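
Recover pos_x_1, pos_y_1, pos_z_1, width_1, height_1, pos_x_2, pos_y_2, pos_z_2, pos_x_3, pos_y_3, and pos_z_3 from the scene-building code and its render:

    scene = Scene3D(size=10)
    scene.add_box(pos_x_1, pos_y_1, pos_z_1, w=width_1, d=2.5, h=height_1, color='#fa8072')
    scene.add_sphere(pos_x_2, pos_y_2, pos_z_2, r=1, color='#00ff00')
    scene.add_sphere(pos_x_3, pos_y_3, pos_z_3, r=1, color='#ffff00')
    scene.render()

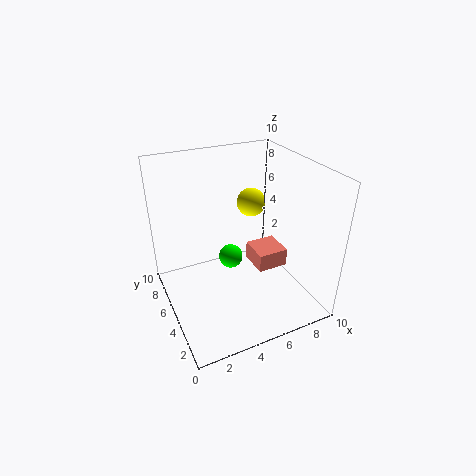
pos_x_1 = 7.5, pos_y_1 = 6, pos_z_1 = 0.5, width_1 = 2.5, height_1 = 1.5, pos_x_2 = 6, pos_y_2 = 8.5, pos_z_2 = 1, pos_x_3 = 6.5, pos_y_3 = 6, pos_z_3 = 7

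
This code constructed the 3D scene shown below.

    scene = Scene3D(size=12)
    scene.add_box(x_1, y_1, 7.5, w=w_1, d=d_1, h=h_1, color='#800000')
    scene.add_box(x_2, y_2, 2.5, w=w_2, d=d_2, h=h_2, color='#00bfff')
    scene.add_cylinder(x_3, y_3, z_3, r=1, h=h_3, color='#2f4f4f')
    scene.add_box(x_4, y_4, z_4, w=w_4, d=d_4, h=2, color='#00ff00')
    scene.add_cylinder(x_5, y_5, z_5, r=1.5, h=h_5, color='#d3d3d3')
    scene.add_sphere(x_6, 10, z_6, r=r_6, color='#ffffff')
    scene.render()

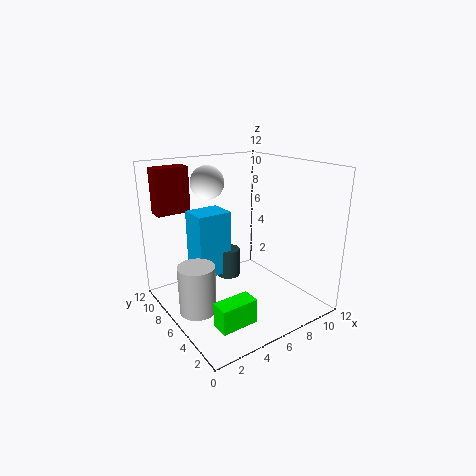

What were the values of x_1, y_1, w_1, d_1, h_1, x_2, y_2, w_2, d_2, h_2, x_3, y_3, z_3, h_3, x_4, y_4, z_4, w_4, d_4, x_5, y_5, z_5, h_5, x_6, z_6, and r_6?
x_1 = 1; y_1 = 10.5; w_1 = 3; d_1 = 1.5; h_1 = 4; x_2 = 3; y_2 = 7; w_2 = 3; d_2 = 2.5; h_2 = 5.5; x_3 = 6; y_3 = 7.5; z_3 = 2; h_3 = 2.5; x_4 = 2; y_4 = 2; z_4 = 0.5; w_4 = 3; d_4 = 1.5; x_5 = 2; y_5 = 6; z_5 = 0.5; h_5 = 4; x_6 = 5.5; z_6 = 10; r_6 = 1.5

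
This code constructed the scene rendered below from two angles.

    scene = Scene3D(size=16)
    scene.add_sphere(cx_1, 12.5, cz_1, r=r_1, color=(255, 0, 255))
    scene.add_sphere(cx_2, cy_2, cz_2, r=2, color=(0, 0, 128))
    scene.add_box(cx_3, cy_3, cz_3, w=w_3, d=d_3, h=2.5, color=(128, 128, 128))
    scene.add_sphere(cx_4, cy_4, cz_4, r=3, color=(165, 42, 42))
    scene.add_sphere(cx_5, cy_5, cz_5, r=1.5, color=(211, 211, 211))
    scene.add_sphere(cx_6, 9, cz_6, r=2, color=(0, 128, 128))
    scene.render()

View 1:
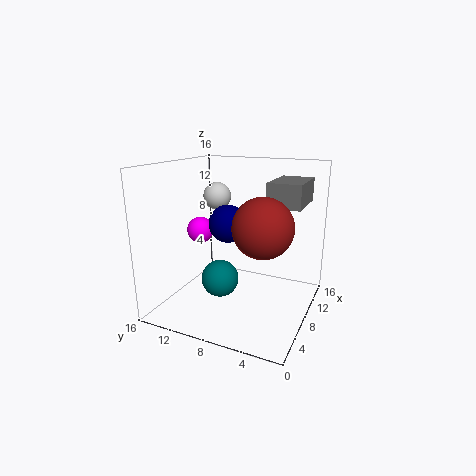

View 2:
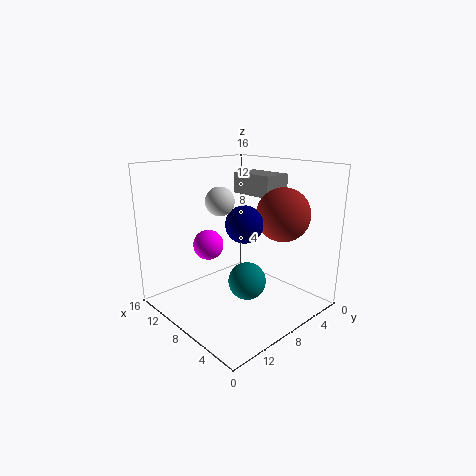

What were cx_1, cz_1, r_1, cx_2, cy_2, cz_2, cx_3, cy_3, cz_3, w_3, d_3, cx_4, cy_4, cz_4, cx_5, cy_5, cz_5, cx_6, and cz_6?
cx_1 = 7.5; cz_1 = 8.5; r_1 = 1.5; cx_2 = 6.5; cy_2 = 8.5; cz_2 = 10; cx_3 = 7; cy_3 = 1; cz_3 = 12; w_3 = 5.5; d_3 = 3.5; cx_4 = 5; cy_4 = 4; cz_4 = 10.5; cx_5 = 8; cy_5 = 10.5; cz_5 = 12.5; cx_6 = 5.5; cz_6 = 4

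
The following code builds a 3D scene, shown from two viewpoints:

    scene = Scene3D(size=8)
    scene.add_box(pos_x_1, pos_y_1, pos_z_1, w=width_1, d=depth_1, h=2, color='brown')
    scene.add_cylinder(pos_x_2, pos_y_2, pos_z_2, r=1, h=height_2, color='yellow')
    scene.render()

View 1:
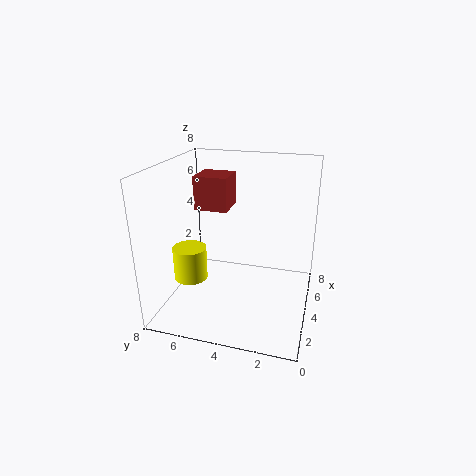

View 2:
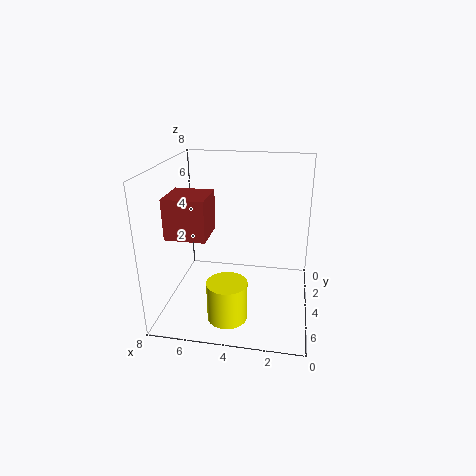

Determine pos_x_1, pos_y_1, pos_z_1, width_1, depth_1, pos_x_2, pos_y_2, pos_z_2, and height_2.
pos_x_1 = 5
pos_y_1 = 5
pos_z_1 = 5
width_1 = 2
depth_1 = 2
pos_x_2 = 4
pos_y_2 = 7
pos_z_2 = 1
height_2 = 2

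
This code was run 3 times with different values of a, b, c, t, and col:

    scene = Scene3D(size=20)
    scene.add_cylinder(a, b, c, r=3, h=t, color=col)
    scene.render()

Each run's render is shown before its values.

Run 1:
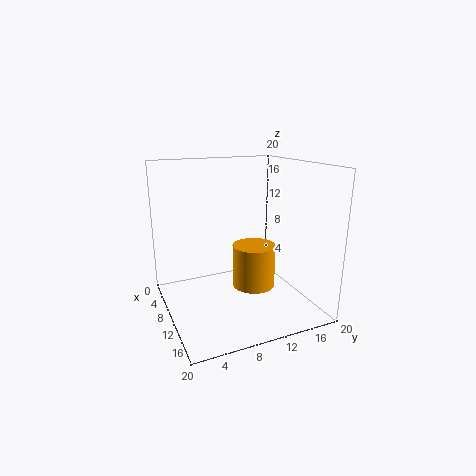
a = 11, b = 12, c = 3, t = 6, col = 'orange'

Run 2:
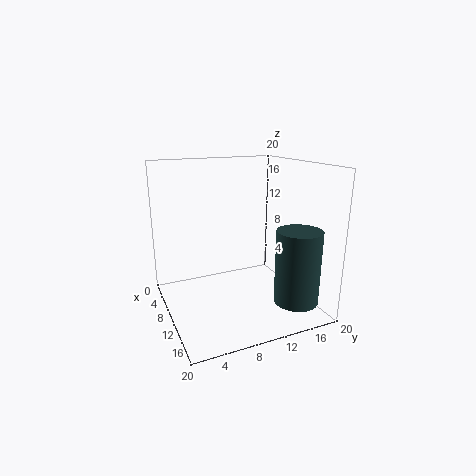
a = 16, b = 16, c = 2, t = 10, col = 'darkslategray'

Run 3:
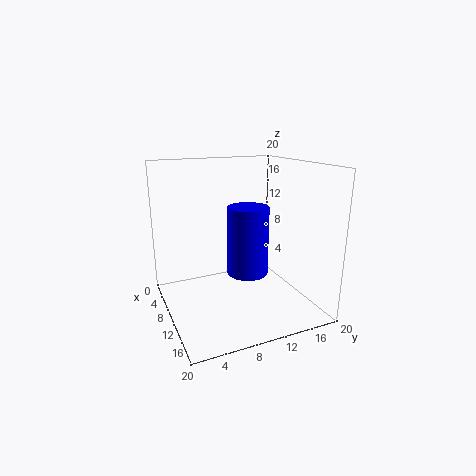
a = 9, b = 12, c = 4, t = 10, col = 'blue'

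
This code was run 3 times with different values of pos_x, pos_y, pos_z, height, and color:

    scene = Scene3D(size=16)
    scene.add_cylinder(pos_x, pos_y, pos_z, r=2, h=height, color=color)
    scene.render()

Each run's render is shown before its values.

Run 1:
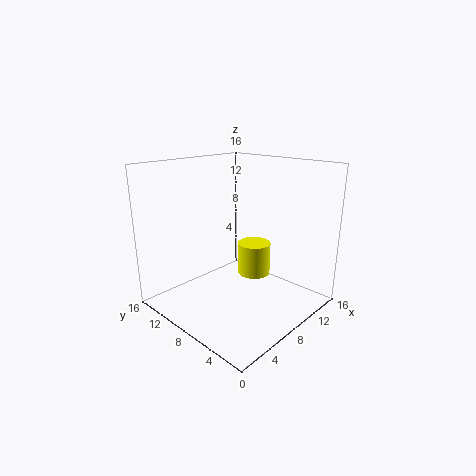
pos_x = 12; pos_y = 9; pos_z = 2; height = 4; color = 'yellow'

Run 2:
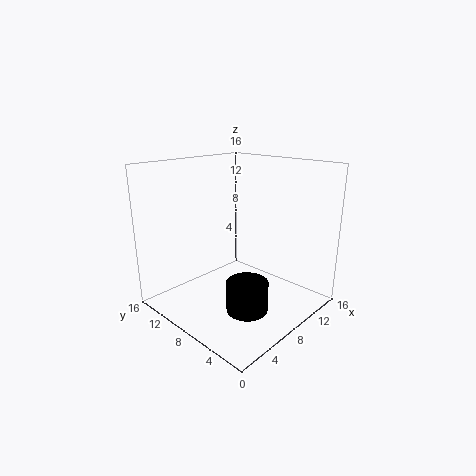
pos_x = 4; pos_y = 3; pos_z = 3; height = 3; color = 'black'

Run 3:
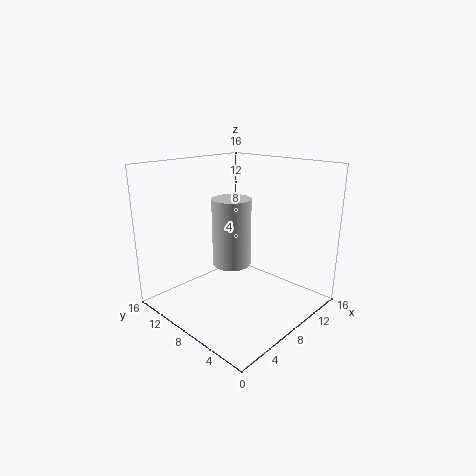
pos_x = 6; pos_y = 7; pos_z = 6; height = 7; color = 'lightgray'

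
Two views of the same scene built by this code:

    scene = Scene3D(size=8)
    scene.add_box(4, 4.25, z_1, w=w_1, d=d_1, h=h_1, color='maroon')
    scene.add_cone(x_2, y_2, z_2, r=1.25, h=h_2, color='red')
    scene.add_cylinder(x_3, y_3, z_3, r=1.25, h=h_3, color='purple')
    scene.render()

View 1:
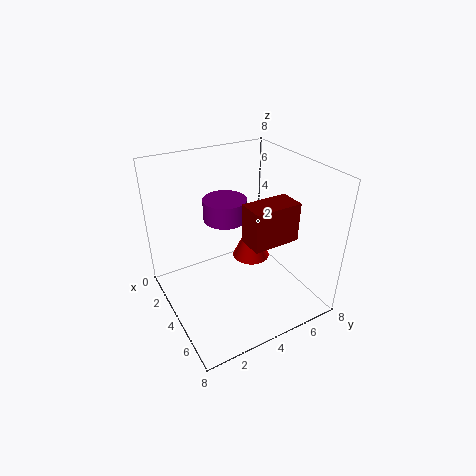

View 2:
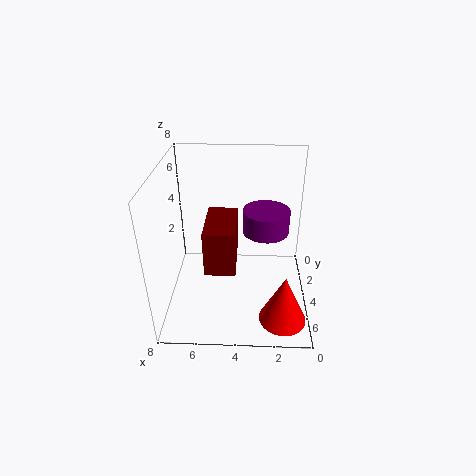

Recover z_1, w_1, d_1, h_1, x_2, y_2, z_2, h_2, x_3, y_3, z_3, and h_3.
z_1 = 3.75
w_1 = 1.5
d_1 = 2.75
h_1 = 2.25
x_2 = 1.5
y_2 = 6.5
z_2 = 0.5
h_2 = 2.75
x_3 = 2.5
y_3 = 4
z_3 = 4.5
h_3 = 1.25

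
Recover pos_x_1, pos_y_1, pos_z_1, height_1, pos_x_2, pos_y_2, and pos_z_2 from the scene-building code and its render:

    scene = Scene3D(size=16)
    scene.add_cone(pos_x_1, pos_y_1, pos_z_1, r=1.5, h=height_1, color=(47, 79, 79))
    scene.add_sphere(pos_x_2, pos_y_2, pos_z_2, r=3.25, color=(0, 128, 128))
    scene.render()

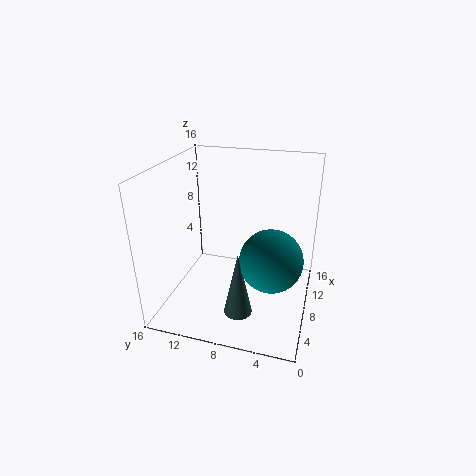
pos_x_1 = 3.75; pos_y_1 = 6.75; pos_z_1 = 1.5; height_1 = 7; pos_x_2 = 5.5; pos_y_2 = 3.75; pos_z_2 = 7.25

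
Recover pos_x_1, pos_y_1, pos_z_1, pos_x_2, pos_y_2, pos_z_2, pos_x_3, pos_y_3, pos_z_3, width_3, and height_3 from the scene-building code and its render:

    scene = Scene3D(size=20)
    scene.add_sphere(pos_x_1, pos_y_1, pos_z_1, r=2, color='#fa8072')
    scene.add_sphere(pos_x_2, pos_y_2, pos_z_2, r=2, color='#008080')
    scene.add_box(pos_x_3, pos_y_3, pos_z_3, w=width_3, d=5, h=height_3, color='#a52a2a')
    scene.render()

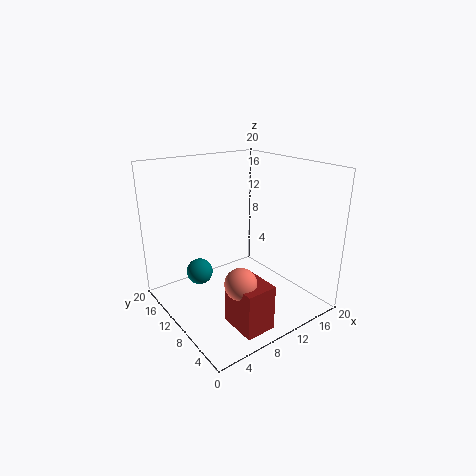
pos_x_1 = 6; pos_y_1 = 4; pos_z_1 = 7; pos_x_2 = 7; pos_y_2 = 16; pos_z_2 = 3; pos_x_3 = 5; pos_y_3 = 1; pos_z_3 = 1; width_3 = 4; height_3 = 6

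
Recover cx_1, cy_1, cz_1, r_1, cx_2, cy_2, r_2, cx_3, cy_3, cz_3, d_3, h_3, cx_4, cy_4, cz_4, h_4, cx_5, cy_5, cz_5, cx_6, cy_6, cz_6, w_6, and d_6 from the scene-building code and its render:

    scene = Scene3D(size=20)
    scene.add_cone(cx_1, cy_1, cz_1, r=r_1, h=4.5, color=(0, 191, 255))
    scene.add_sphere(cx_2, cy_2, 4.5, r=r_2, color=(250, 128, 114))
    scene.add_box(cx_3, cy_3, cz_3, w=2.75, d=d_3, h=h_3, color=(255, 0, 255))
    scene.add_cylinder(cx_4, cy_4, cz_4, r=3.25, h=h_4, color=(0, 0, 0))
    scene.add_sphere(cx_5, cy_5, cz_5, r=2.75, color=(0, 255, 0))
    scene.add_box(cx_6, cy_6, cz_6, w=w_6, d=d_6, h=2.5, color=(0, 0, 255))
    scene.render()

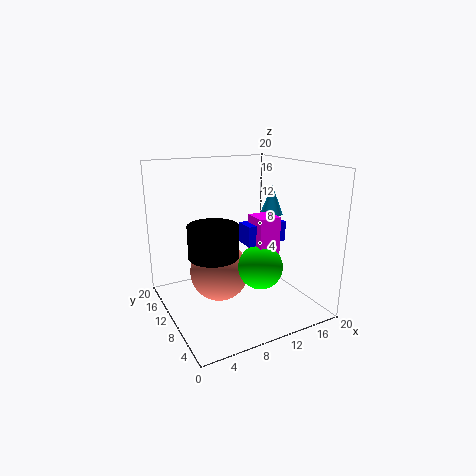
cx_1 = 17.5, cy_1 = 13, cz_1 = 11.75, r_1 = 1.75, cx_2 = 8, cy_2 = 12, r_2 = 4.25, cx_3 = 9.25, cy_3 = 3, cz_3 = 6.5, d_3 = 3, h_3 = 8, cx_4 = 5.5, cy_4 = 8.25, cz_4 = 8.75, h_4 = 4.25, cx_5 = 9.75, cy_5 = 3.75, cz_5 = 8.25, cx_6 = 8.25, cy_6 = 4, cz_6 = 11, w_6 = 5.25, d_6 = 2.5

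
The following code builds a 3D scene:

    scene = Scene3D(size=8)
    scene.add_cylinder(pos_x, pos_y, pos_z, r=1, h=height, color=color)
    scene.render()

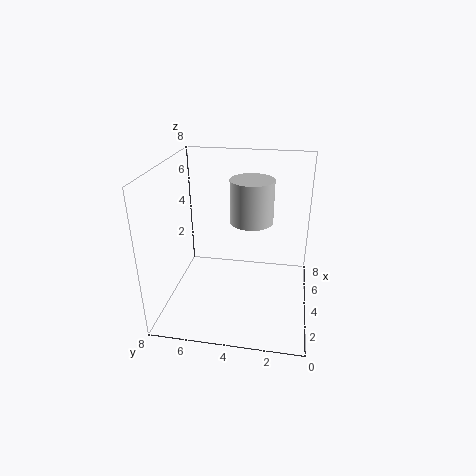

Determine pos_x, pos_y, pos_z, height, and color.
pos_x = 2; pos_y = 3; pos_z = 6; height = 2; color = 'lightgray'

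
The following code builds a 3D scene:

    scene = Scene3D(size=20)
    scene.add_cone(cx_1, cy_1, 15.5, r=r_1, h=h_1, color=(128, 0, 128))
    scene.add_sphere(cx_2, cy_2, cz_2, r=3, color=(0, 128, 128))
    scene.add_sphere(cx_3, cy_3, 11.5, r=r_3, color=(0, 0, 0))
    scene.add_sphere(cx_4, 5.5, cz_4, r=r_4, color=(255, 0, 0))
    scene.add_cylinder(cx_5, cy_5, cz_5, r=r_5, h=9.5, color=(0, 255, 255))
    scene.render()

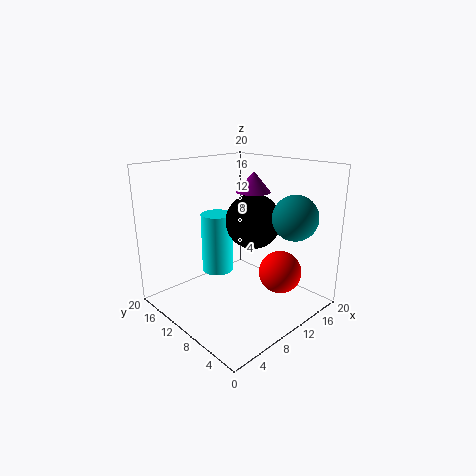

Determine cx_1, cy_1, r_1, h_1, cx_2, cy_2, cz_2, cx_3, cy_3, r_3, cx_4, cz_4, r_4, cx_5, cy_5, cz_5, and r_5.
cx_1 = 14.5; cy_1 = 11.5; r_1 = 2.5; h_1 = 3; cx_2 = 14; cy_2 = 3.5; cz_2 = 13.5; cx_3 = 13.5; cy_3 = 10.5; r_3 = 4; cx_4 = 14; cz_4 = 5; r_4 = 3; cx_5 = 12; cy_5 = 17; cz_5 = 2; r_5 = 2.5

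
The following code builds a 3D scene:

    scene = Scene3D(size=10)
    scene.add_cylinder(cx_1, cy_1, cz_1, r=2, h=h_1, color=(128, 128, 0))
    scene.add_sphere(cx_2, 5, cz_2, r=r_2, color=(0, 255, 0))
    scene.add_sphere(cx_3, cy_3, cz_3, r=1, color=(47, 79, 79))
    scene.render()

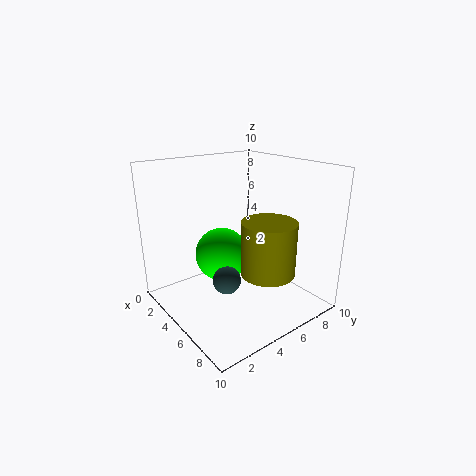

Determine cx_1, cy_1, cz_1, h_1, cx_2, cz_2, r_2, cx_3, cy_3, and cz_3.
cx_1 = 6
cy_1 = 7
cz_1 = 2
h_1 = 4
cx_2 = 3
cz_2 = 3
r_2 = 2
cx_3 = 5
cy_3 = 4
cz_3 = 2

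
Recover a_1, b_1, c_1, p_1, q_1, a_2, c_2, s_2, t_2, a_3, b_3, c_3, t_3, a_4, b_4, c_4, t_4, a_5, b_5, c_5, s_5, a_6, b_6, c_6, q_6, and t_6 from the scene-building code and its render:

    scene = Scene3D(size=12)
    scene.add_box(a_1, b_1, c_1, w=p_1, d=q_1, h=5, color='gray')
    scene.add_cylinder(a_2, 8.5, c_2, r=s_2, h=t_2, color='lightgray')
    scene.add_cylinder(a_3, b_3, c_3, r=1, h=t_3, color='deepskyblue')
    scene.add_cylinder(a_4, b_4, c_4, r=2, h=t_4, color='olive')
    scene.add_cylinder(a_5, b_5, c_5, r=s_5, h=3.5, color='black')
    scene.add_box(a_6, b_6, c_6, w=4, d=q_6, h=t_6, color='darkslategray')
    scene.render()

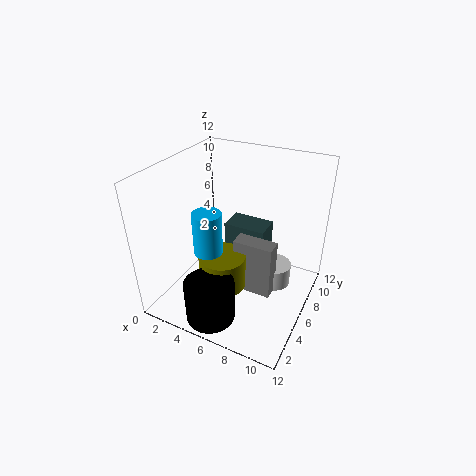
a_1 = 5.5; b_1 = 6; c_1 = 0.5; p_1 = 3.5; q_1 = 1.5; a_2 = 8.5; c_2 = 0.5; s_2 = 1.5; t_2 = 2; a_3 = 6; b_3 = 1.5; c_3 = 7.5; t_3 = 3; a_4 = 5; b_4 = 5; c_4 = 1.5; t_4 = 3; a_5 = 5.5; b_5 = 2; c_5 = 0.5; s_5 = 2; a_6 = 3; b_6 = 9; c_6 = 1; q_6 = 2.5; t_6 = 4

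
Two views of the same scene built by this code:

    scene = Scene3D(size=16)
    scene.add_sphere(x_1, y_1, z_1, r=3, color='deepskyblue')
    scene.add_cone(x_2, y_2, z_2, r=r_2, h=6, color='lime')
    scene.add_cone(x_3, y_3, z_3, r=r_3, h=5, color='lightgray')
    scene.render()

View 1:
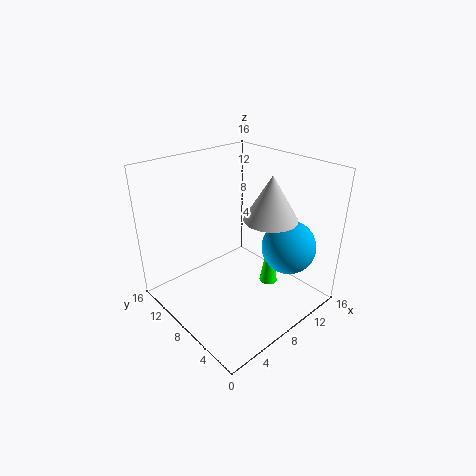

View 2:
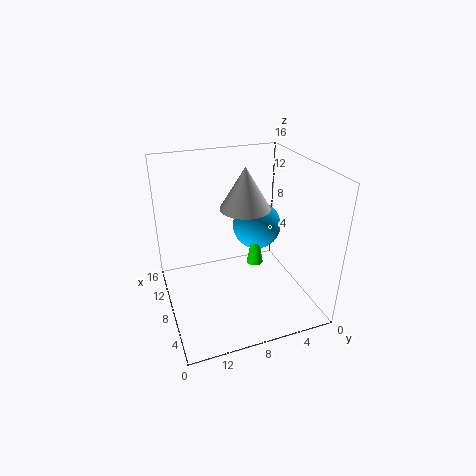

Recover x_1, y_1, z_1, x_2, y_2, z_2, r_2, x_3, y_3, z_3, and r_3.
x_1 = 12, y_1 = 4, z_1 = 7, x_2 = 10, y_2 = 5, z_2 = 3, r_2 = 1, x_3 = 11, y_3 = 6, z_3 = 10, r_3 = 3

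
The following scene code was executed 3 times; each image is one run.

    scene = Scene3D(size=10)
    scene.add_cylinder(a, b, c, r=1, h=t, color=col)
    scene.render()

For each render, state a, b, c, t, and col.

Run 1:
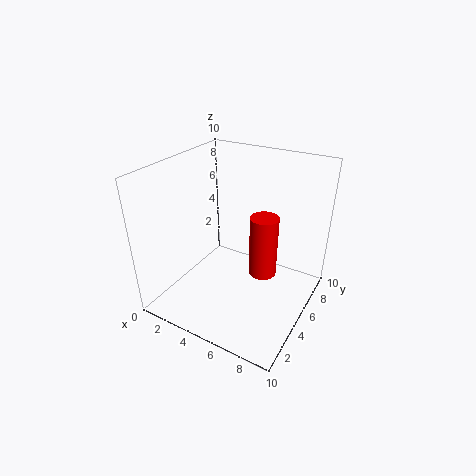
a = 6.5; b = 6; c = 2; t = 4.5; col = 'red'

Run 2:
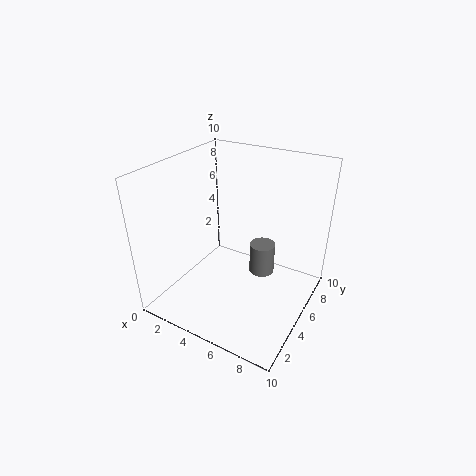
a = 5.5; b = 8; c = 0.5; t = 2.5; col = 'gray'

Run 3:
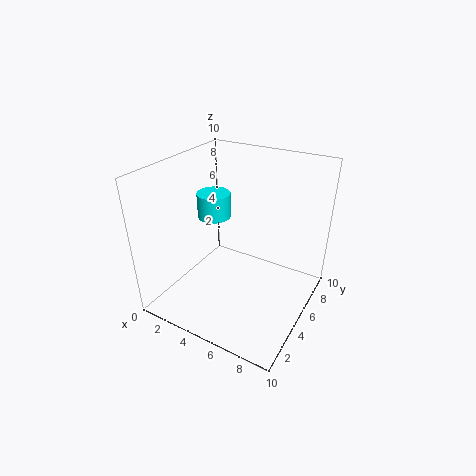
a = 4.5; b = 3; c = 7.5; t = 1.5; col = 'cyan'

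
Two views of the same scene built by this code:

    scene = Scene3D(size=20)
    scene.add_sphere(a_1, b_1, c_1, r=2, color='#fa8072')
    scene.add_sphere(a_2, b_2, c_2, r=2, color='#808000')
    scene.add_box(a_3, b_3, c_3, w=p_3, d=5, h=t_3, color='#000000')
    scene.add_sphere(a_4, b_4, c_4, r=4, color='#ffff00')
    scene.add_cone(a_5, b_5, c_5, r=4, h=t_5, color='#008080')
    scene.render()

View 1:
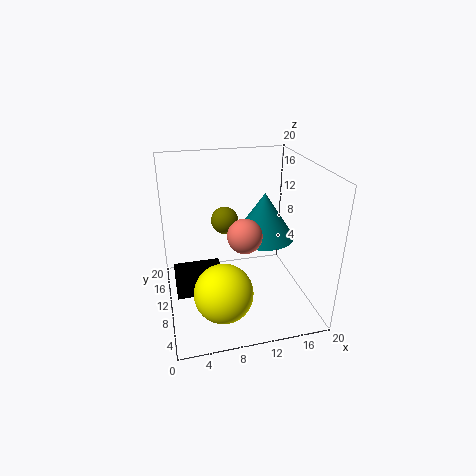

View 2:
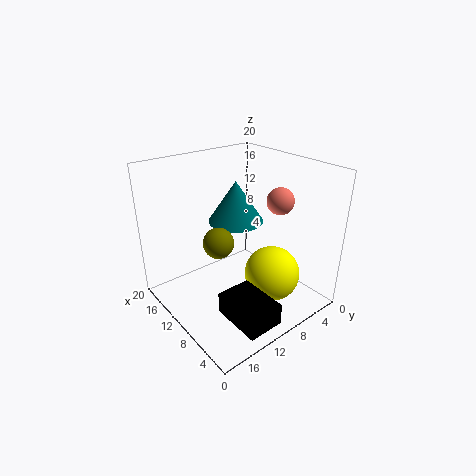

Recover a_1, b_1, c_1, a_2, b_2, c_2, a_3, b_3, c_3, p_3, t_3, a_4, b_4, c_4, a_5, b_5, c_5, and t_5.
a_1 = 9
b_1 = 3
c_1 = 14
a_2 = 9
b_2 = 14
c_2 = 11
a_3 = 1
b_3 = 10
c_3 = 1
p_3 = 7
t_3 = 3
a_4 = 7
b_4 = 6
c_4 = 4
a_5 = 13
b_5 = 8
c_5 = 11
t_5 = 6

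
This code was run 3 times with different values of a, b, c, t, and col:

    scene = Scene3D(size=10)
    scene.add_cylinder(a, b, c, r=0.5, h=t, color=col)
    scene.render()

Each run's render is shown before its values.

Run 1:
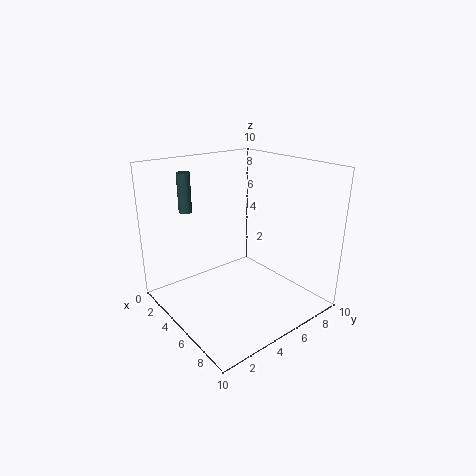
a = 0.5
b = 3.5
c = 6
t = 3
col = 'darkslategray'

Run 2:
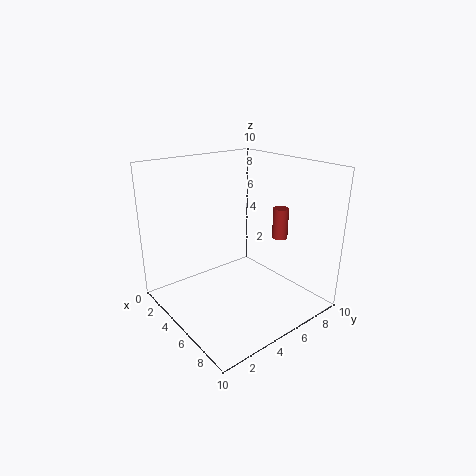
a = 7.5
b = 6.5
c = 5.5
t = 2
col = 'brown'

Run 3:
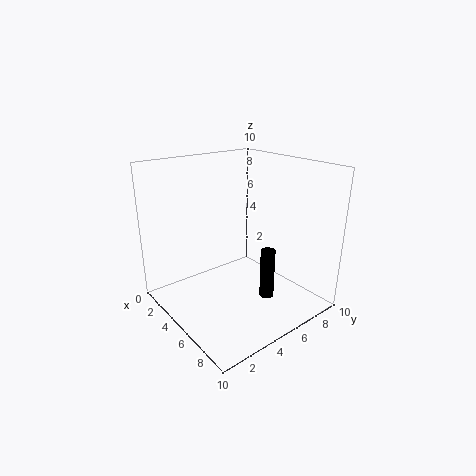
a = 7
b = 6
c = 1
t = 3.5
col = 'black'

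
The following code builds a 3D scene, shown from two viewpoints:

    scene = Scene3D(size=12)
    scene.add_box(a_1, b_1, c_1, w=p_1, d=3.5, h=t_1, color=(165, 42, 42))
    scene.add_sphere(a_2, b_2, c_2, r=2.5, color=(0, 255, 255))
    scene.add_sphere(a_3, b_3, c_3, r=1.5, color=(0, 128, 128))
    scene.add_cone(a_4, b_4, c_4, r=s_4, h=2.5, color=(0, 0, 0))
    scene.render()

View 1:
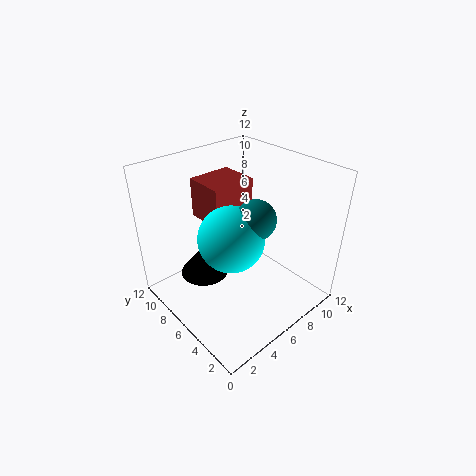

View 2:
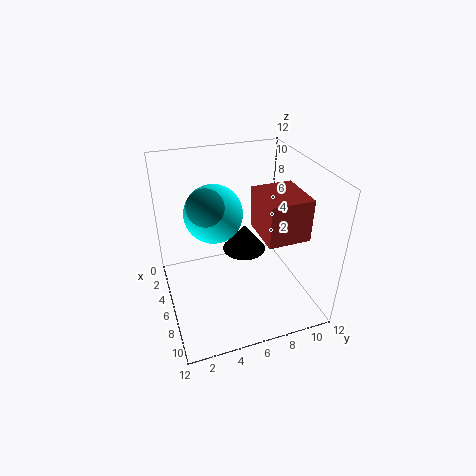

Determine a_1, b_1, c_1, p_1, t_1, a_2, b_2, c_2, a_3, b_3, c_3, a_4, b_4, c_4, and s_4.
a_1 = 5, b_1 = 7.5, c_1 = 6.5, p_1 = 4, t_1 = 3.5, a_2 = 4, b_2 = 4.5, c_2 = 7.5, a_3 = 5.5, b_3 = 3.5, c_3 = 9, a_4 = 3.5, b_4 = 7.5, c_4 = 3, s_4 = 2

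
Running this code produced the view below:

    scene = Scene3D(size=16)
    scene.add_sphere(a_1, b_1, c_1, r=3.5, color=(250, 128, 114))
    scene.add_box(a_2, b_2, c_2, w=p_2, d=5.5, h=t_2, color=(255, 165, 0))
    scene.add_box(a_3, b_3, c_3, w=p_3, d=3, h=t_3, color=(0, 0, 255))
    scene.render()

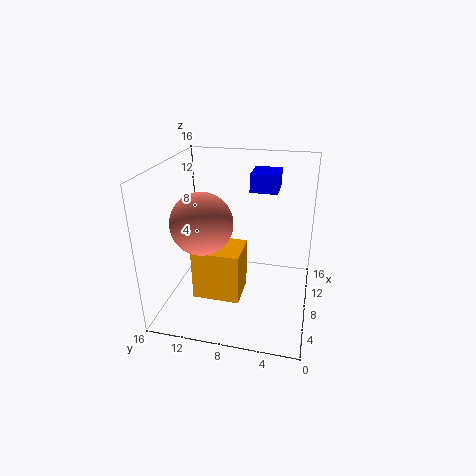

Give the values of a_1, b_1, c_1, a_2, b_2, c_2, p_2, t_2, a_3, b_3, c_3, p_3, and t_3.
a_1 = 7.5
b_1 = 12
c_1 = 9.5
a_2 = 6
b_2 = 7.5
c_2 = 0.5
p_2 = 4.5
t_2 = 6
a_3 = 9
b_3 = 4
c_3 = 13
p_3 = 3.5
t_3 = 2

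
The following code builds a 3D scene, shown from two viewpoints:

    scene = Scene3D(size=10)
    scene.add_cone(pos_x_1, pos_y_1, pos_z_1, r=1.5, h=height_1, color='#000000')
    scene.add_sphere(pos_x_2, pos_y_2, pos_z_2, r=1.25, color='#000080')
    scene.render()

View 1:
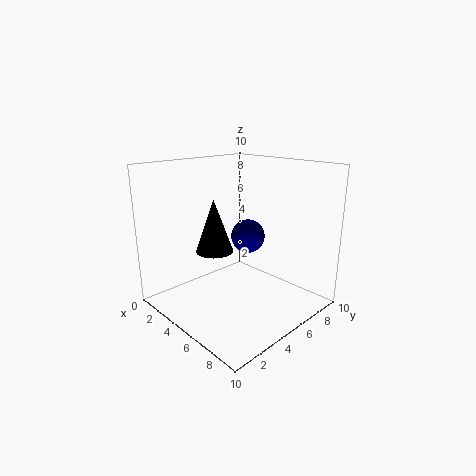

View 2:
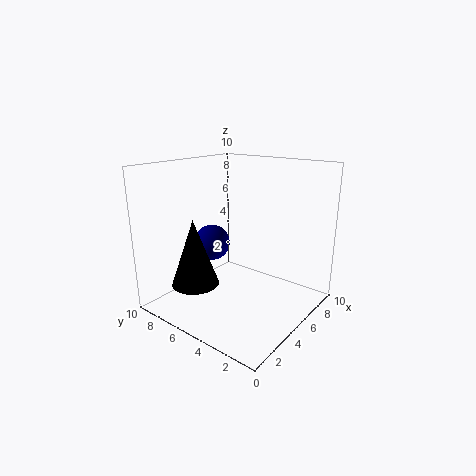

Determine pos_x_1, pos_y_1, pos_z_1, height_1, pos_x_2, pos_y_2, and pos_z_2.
pos_x_1 = 1.5
pos_y_1 = 5.75
pos_z_1 = 2.75
height_1 = 4.25
pos_x_2 = 4.25
pos_y_2 = 6.75
pos_z_2 = 4.5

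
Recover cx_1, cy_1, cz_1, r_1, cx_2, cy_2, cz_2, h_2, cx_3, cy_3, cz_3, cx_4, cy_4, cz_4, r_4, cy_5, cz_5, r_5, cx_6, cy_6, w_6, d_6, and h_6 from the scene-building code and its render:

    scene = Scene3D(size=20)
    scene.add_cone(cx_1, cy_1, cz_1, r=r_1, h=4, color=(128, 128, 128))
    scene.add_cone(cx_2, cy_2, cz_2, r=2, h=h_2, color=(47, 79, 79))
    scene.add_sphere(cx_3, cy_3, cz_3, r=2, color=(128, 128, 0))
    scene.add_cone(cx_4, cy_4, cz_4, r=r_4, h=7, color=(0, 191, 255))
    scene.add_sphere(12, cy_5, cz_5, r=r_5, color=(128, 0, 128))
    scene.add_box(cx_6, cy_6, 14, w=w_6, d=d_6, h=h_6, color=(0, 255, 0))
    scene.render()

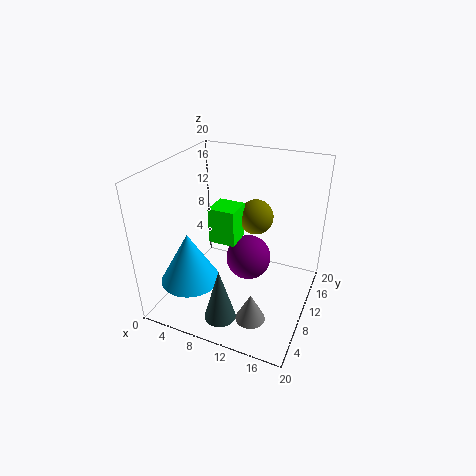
cx_1 = 14, cy_1 = 5, cz_1 = 1, r_1 = 2, cx_2 = 11, cy_2 = 2, cz_2 = 3, h_2 = 7, cx_3 = 14, cy_3 = 6, cz_3 = 16, cx_4 = 5, cy_4 = 5, cz_4 = 5, r_4 = 4, cy_5 = 9, cz_5 = 8, r_5 = 3, cx_6 = 10, cy_6 = 2, w_6 = 3, d_6 = 3, h_6 = 4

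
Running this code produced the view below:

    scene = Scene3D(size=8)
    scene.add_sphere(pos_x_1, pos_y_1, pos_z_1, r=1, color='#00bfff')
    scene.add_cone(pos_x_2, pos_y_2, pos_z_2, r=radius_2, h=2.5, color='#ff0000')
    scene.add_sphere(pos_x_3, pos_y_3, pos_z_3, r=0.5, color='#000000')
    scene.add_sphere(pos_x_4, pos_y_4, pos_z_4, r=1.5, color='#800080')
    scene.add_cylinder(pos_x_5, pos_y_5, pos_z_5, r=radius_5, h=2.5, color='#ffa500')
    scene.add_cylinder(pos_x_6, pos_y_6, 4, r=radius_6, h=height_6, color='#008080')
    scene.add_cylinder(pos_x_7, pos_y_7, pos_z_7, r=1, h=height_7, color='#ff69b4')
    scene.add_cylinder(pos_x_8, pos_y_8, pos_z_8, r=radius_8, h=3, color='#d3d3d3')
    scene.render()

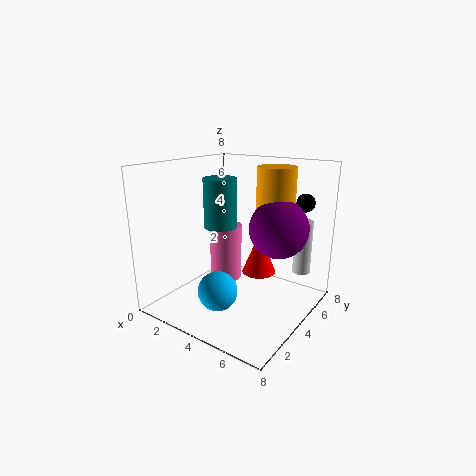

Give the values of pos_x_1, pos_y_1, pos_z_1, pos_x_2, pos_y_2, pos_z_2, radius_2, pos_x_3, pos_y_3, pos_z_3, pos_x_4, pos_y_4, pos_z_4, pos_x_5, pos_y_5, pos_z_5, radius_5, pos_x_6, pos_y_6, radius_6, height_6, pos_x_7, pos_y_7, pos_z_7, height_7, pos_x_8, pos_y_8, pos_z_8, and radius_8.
pos_x_1 = 4.5
pos_y_1 = 1.5
pos_z_1 = 2
pos_x_2 = 4.5
pos_y_2 = 5.5
pos_z_2 = 1.5
radius_2 = 1
pos_x_3 = 7
pos_y_3 = 6
pos_z_3 = 6
pos_x_4 = 6.5
pos_y_4 = 4
pos_z_4 = 5
pos_x_5 = 6
pos_y_5 = 4.5
pos_z_5 = 5.5
radius_5 = 1
pos_x_6 = 2
pos_y_6 = 5
radius_6 = 1
height_6 = 3
pos_x_7 = 2
pos_y_7 = 5.5
pos_z_7 = 0.5
height_7 = 3.5
pos_x_8 = 7
pos_y_8 = 6
pos_z_8 = 2
radius_8 = 0.5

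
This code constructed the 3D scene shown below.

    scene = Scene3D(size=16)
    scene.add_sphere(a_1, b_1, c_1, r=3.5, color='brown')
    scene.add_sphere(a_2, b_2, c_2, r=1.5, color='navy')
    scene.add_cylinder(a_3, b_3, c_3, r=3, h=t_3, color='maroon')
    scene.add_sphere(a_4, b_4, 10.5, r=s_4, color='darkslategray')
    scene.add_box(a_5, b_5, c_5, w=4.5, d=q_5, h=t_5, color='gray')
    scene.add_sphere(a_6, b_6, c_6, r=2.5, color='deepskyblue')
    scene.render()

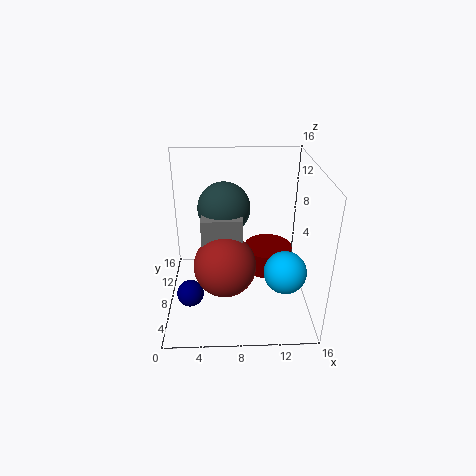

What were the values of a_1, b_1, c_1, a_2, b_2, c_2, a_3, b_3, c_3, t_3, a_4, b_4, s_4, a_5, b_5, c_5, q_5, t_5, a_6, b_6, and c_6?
a_1 = 6.5; b_1 = 7; c_1 = 5; a_2 = 2.5; b_2 = 6; c_2 = 2; a_3 = 12; b_3 = 12; c_3 = 1.5; t_3 = 3; a_4 = 6.5; b_4 = 10.5; s_4 = 3; a_5 = 4; b_5 = 7; c_5 = 4; q_5 = 2; t_5 = 6.5; a_6 = 13.5; b_6 = 7.5; c_6 = 3.5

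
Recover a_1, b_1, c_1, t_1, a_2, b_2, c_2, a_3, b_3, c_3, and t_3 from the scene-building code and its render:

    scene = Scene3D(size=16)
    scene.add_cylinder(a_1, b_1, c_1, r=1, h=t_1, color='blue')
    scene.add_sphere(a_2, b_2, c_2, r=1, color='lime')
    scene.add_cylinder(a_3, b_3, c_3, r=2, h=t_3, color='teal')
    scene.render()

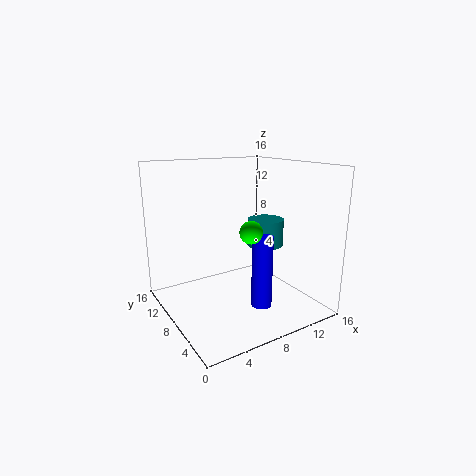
a_1 = 7
b_1 = 2
c_1 = 3
t_1 = 7
a_2 = 5
b_2 = 1
c_2 = 11
a_3 = 11
b_3 = 7
c_3 = 7
t_3 = 3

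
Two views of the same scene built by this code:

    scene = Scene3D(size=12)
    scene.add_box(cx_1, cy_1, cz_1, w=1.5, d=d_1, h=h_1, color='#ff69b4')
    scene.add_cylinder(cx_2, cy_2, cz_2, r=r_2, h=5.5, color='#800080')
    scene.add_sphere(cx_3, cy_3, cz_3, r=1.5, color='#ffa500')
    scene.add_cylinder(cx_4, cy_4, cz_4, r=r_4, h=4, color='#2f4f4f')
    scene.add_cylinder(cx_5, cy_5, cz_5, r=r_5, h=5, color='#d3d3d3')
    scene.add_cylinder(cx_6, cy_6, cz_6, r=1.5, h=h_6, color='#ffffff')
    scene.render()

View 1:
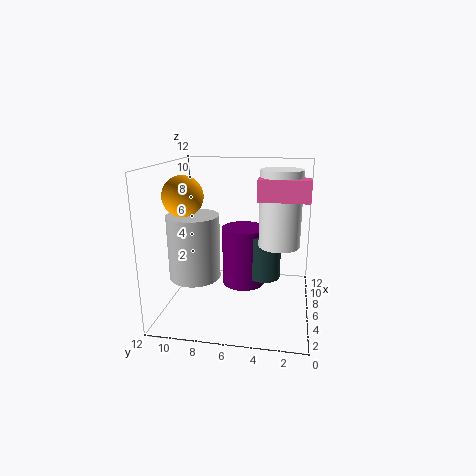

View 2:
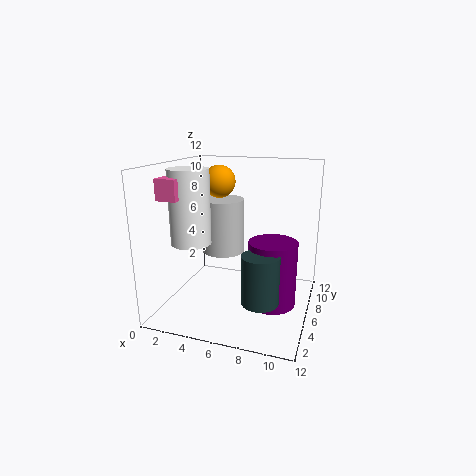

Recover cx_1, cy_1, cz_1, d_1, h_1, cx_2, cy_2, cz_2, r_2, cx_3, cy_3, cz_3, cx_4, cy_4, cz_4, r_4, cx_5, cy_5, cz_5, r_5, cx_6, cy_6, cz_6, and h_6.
cx_1 = 2; cy_1 = 0.5; cz_1 = 10; d_1 = 3.5; h_1 = 1.5; cx_2 = 9; cy_2 = 6; cz_2 = 0.5; r_2 = 2; cx_3 = 3; cy_3 = 9.5; cz_3 = 10; cx_4 = 8.5; cy_4 = 4; cz_4 = 1.5; r_4 = 1.5; cx_5 = 3.5; cy_5 = 9; cz_5 = 3.5; r_5 = 2; cx_6 = 3.5; cy_6 = 2.5; cz_6 = 6.5; h_6 = 5.5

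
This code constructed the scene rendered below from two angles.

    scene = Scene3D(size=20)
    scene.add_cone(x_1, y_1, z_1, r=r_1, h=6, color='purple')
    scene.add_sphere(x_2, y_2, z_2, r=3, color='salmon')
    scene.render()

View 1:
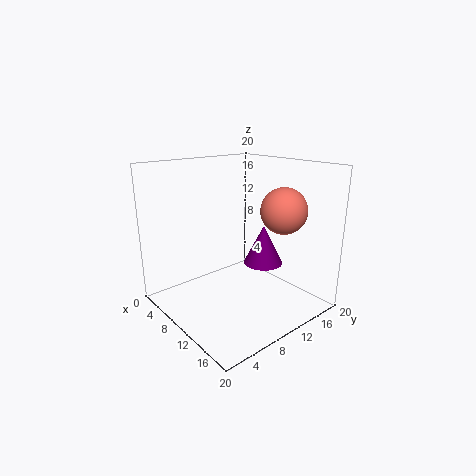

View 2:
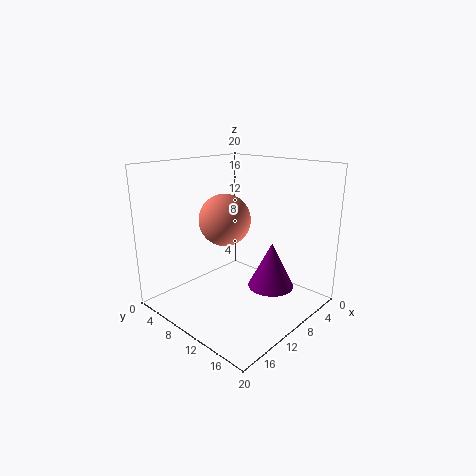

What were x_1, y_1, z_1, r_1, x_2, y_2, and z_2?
x_1 = 9.5; y_1 = 15.5; z_1 = 4.5; r_1 = 3; x_2 = 15.5; y_2 = 13; z_2 = 14.5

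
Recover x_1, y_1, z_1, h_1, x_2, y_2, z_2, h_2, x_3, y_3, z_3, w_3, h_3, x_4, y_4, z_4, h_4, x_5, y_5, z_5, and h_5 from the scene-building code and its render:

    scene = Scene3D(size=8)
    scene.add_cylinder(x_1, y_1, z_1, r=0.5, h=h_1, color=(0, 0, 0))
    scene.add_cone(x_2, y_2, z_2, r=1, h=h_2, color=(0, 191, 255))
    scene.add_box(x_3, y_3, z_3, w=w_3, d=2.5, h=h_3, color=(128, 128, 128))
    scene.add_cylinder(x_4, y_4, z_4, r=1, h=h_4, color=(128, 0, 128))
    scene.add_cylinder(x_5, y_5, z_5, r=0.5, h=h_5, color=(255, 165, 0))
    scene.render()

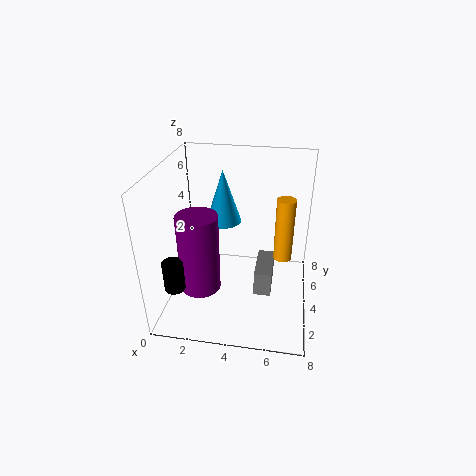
x_1 = 1.5, y_1 = 0.5, z_1 = 3, h_1 = 1.5, x_2 = 3, y_2 = 5, z_2 = 4.5, h_2 = 3, x_3 = 5, y_3 = 3.5, z_3 = 0.5, w_3 = 1, h_3 = 1.5, x_4 = 2.5, y_4 = 1.5, z_4 = 2.5, h_4 = 4, x_5 = 6.5, y_5 = 4, z_5 = 3, h_5 = 3.5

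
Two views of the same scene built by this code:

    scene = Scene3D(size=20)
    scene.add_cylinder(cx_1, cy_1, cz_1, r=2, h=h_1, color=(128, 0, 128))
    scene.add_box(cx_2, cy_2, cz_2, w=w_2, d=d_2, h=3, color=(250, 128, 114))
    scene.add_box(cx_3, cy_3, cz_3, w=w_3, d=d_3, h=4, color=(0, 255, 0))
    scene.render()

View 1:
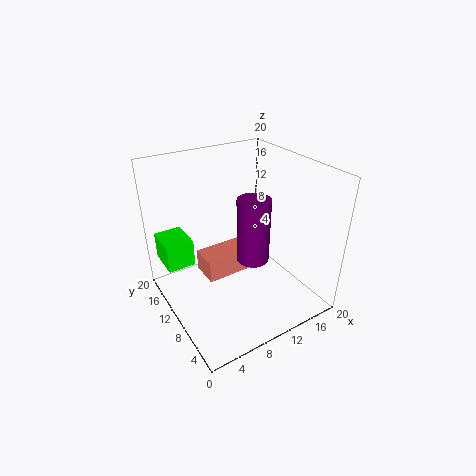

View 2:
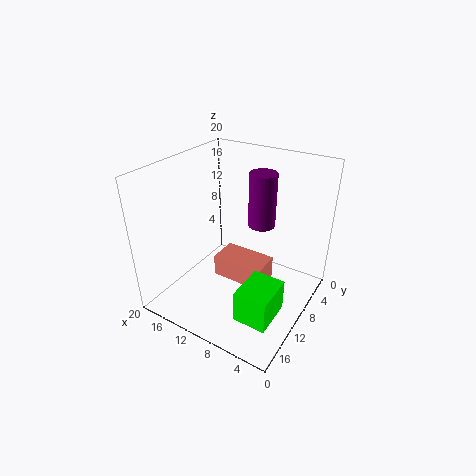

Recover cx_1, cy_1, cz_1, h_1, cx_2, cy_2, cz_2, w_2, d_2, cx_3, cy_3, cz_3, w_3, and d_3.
cx_1 = 9, cy_1 = 5, cz_1 = 10, h_1 = 8, cx_2 = 5, cy_2 = 9, cz_2 = 5, w_2 = 7, d_2 = 4, cx_3 = 1, cy_3 = 14, cz_3 = 5, w_3 = 4, d_3 = 5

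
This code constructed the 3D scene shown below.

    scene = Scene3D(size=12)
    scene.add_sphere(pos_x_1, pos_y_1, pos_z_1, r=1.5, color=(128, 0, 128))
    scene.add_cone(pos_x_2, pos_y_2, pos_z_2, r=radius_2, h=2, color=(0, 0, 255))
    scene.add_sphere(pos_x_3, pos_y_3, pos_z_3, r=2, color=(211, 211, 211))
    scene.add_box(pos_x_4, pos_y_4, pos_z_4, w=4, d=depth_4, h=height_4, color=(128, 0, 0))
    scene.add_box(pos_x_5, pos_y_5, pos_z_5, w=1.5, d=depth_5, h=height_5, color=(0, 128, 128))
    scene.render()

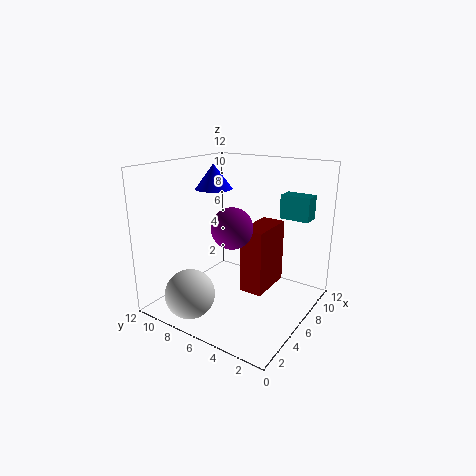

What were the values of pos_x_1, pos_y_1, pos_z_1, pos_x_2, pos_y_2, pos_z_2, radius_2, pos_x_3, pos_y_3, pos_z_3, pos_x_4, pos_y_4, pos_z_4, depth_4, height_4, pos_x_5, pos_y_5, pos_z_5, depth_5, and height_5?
pos_x_1 = 3
pos_y_1 = 4.5
pos_z_1 = 8
pos_x_2 = 5.5
pos_y_2 = 8
pos_z_2 = 10
radius_2 = 1.5
pos_x_3 = 2
pos_y_3 = 8
pos_z_3 = 2
pos_x_4 = 5.5
pos_y_4 = 3.5
pos_z_4 = 1.5
depth_4 = 2
height_4 = 5.5
pos_x_5 = 8.5
pos_y_5 = 1
pos_z_5 = 7.5
depth_5 = 2.5
height_5 = 2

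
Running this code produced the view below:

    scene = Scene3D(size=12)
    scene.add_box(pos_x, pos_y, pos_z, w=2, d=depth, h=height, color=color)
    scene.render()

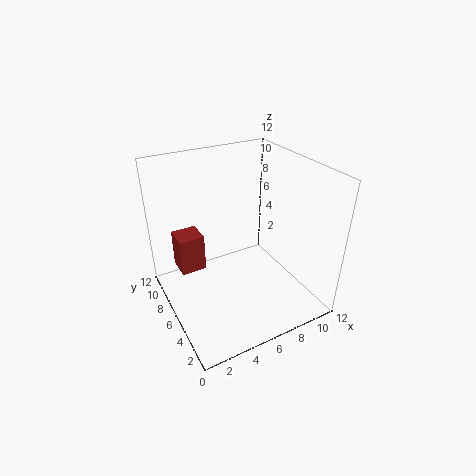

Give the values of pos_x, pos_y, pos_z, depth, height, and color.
pos_x = 1
pos_y = 6
pos_z = 4
depth = 2
height = 3
color = 'brown'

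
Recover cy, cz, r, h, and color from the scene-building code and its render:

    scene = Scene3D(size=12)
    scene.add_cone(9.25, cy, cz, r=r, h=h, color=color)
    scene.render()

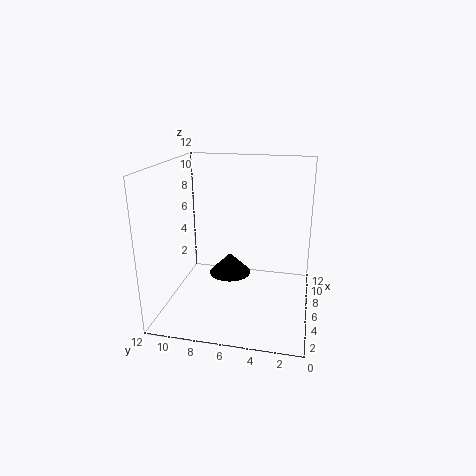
cy = 7.5
cz = 1
r = 2
h = 2
color = 'black'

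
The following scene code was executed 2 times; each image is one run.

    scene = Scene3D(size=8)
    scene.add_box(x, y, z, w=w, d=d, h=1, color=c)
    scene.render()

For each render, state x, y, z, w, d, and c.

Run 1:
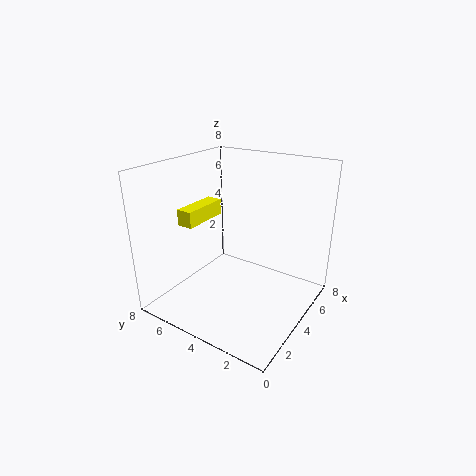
x = 3.5; y = 7; z = 4; w = 3; d = 1; c = 'yellow'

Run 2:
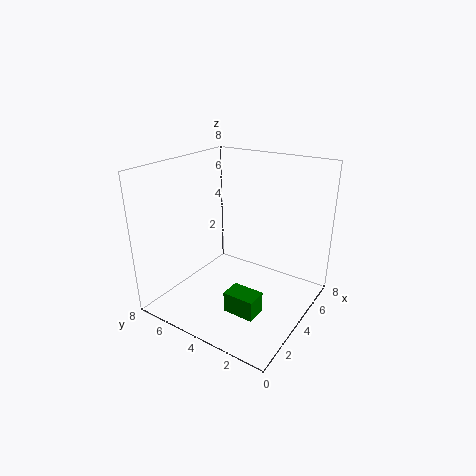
x = 0.5; y = 1; z = 2; w = 1; d = 1.5; c = 'green'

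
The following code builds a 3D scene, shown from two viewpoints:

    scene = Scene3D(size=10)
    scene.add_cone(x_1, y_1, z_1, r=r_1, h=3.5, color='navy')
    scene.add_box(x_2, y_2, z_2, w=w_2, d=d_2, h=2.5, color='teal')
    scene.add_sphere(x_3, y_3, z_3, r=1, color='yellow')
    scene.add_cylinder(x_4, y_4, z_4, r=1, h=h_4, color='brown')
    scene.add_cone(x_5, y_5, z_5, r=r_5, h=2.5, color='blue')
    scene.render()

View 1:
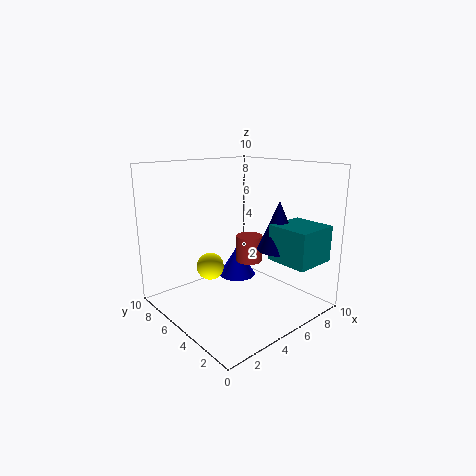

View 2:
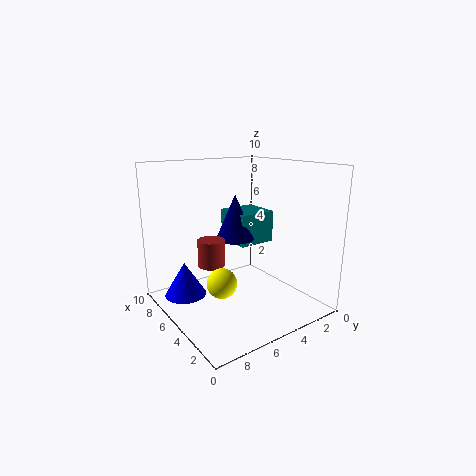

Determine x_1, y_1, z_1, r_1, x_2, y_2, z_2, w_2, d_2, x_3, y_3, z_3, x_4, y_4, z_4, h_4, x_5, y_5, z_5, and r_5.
x_1 = 7.5, y_1 = 3.5, z_1 = 4, r_1 = 1.5, x_2 = 6.5, y_2 = 0.5, z_2 = 3.5, w_2 = 3, d_2 = 3, x_3 = 4, y_3 = 7, z_3 = 2.5, x_4 = 7, y_4 = 6, z_4 = 2.5, h_4 = 2, x_5 = 7.5, y_5 = 8, z_5 = 0.5, r_5 = 1.5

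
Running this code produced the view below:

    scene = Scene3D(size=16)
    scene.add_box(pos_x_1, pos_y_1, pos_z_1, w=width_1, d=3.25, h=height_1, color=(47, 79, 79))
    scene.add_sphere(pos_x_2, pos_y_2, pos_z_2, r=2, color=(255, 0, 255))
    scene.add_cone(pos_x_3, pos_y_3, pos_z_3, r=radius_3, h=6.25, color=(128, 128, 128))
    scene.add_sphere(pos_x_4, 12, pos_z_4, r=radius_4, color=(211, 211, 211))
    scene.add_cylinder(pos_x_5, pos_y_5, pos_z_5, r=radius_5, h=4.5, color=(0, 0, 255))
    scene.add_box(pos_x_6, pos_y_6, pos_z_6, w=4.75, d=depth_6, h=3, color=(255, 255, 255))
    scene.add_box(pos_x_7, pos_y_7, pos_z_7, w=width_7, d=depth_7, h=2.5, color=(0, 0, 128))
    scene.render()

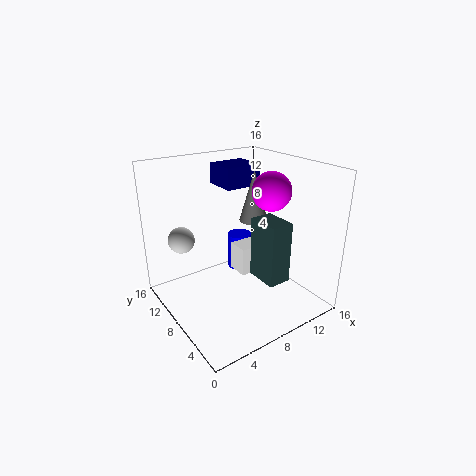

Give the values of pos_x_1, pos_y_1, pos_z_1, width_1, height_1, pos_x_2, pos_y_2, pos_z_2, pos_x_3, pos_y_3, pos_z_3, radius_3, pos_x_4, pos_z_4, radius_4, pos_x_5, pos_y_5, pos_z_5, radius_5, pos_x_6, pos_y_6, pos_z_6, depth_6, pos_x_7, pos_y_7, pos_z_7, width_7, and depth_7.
pos_x_1 = 6.75, pos_y_1 = 0.75, pos_z_1 = 6, width_1 = 2.25, height_1 = 6, pos_x_2 = 10, pos_y_2 = 5, pos_z_2 = 13.75, pos_x_3 = 12.25, pos_y_3 = 10.75, pos_z_3 = 8.25, radius_3 = 1.75, pos_x_4 = 3, pos_z_4 = 7.5, radius_4 = 1.5, pos_x_5 = 11, pos_y_5 = 12, pos_z_5 = 1.75, radius_5 = 1.5, pos_x_6 = 6.75, pos_y_6 = 5.25, pos_z_6 = 5, depth_6 = 2.25, pos_x_7 = 8.75, pos_y_7 = 11, pos_z_7 = 12.5, width_7 = 4.5, depth_7 = 4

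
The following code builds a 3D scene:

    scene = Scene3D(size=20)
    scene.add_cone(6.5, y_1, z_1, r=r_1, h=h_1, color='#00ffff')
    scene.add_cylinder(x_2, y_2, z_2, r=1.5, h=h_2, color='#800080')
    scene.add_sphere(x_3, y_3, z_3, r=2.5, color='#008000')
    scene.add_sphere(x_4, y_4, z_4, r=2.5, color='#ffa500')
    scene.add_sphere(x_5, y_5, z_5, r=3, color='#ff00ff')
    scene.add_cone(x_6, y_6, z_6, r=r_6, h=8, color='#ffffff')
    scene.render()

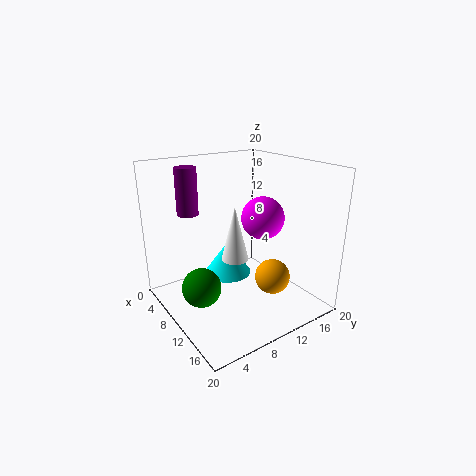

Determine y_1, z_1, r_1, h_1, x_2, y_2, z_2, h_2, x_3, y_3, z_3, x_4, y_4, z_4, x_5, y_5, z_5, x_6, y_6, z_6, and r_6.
y_1 = 10.5, z_1 = 3, r_1 = 3.5, h_1 = 5, x_2 = 5, y_2 = 5, z_2 = 13, h_2 = 6.5, x_3 = 12, y_3 = 3, z_3 = 5.5, x_4 = 13, y_4 = 14, z_4 = 4, x_5 = 11, y_5 = 13.5, z_5 = 12.5, x_6 = 8.5, y_6 = 10.5, z_6 = 6, r_6 = 2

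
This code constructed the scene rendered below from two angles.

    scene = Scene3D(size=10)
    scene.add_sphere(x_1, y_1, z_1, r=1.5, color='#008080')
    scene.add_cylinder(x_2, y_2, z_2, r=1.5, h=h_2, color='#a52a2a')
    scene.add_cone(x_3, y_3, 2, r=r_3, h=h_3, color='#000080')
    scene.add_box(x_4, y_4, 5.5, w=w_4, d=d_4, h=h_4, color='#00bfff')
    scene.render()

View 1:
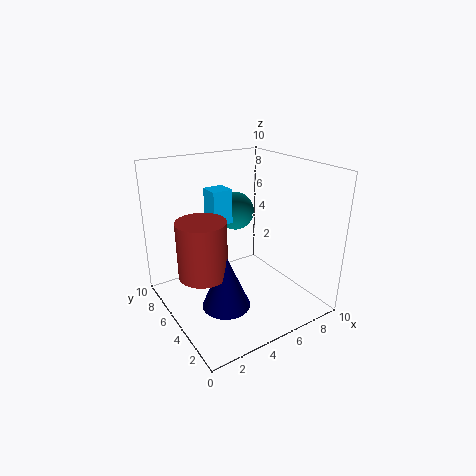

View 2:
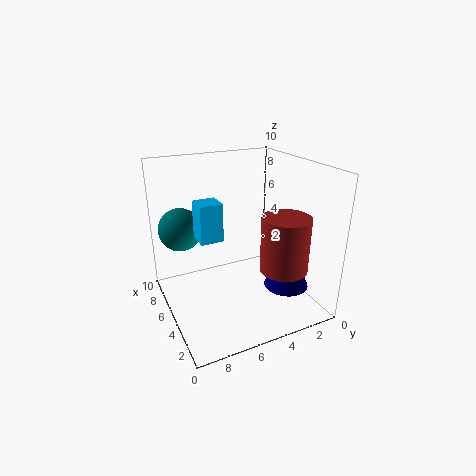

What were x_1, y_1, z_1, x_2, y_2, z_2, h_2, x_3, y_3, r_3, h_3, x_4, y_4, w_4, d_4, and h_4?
x_1 = 7; y_1 = 8.5; z_1 = 5.5; x_2 = 1.5; y_2 = 3.5; z_2 = 4; h_2 = 3.5; x_3 = 2.5; y_3 = 2.5; r_3 = 1.5; h_3 = 3.5; x_4 = 4; y_4 = 6.5; w_4 = 1.5; d_4 = 1.5; h_4 = 2.5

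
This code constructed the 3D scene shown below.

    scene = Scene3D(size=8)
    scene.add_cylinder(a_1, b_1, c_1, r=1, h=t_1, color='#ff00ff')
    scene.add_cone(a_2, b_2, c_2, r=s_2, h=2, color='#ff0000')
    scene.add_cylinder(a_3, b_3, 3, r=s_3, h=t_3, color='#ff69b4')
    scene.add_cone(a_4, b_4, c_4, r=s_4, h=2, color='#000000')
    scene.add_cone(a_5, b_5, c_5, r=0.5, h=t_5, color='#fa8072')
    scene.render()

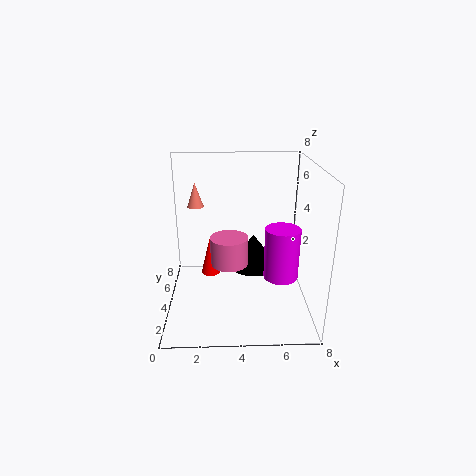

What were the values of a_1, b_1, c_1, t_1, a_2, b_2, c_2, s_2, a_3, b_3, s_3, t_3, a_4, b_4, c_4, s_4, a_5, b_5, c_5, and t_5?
a_1 = 6.5
b_1 = 4
c_1 = 1.5
t_1 = 3
a_2 = 2.5
b_2 = 3
c_2 = 2.5
s_2 = 0.5
a_3 = 3.5
b_3 = 3
s_3 = 1
t_3 = 1.5
a_4 = 5
b_4 = 5.5
c_4 = 1.5
s_4 = 1.5
a_5 = 1.5
b_5 = 6.5
c_5 = 5
t_5 = 1.5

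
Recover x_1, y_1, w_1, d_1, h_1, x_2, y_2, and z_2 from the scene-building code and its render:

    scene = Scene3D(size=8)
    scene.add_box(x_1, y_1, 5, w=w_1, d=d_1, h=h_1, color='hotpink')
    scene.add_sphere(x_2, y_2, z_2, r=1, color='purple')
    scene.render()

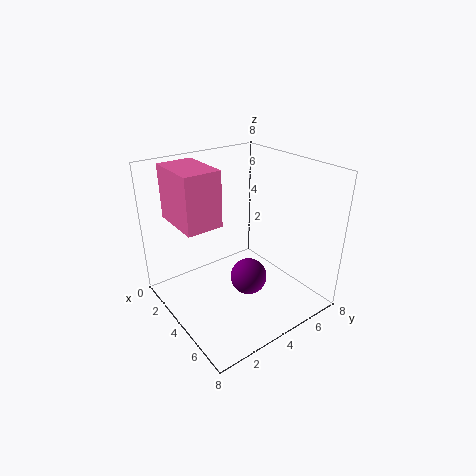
x_1 = 1, y_1 = 1, w_1 = 3, d_1 = 2, h_1 = 3, x_2 = 5, y_2 = 4, z_2 = 2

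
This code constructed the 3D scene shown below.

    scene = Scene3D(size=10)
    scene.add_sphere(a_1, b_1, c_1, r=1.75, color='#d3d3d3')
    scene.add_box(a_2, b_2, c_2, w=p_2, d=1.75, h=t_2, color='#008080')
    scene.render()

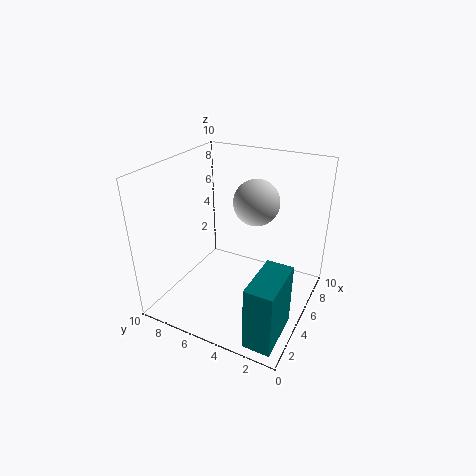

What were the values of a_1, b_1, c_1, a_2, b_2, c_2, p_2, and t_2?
a_1 = 8
b_1 = 5
c_1 = 6.5
a_2 = 0.25
b_2 = 0.5
c_2 = 0.5
p_2 = 3.5
t_2 = 4.25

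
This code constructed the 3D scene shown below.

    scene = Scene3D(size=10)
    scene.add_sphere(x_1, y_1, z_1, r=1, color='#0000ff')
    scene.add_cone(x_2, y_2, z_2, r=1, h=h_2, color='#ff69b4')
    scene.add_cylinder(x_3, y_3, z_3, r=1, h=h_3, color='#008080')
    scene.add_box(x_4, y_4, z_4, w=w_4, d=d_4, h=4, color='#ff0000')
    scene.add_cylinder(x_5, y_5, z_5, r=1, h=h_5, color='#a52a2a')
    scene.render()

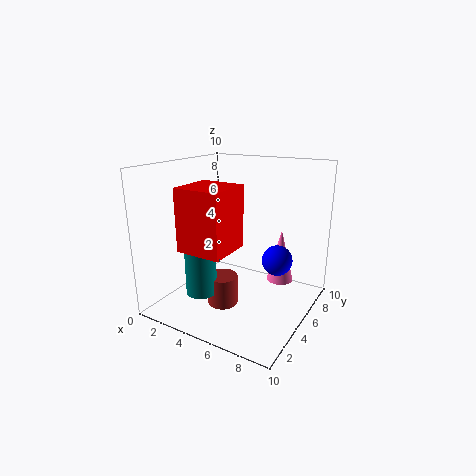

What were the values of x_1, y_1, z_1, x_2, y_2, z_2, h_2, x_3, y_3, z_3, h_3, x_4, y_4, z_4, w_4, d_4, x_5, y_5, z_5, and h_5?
x_1 = 8, y_1 = 5, z_1 = 4, x_2 = 7, y_2 = 8, z_2 = 1, h_2 = 4, x_3 = 4, y_3 = 2, z_3 = 2, h_3 = 4, x_4 = 3, y_4 = 1, z_4 = 5, w_4 = 3, d_4 = 3, x_5 = 5, y_5 = 3, z_5 = 1, h_5 = 2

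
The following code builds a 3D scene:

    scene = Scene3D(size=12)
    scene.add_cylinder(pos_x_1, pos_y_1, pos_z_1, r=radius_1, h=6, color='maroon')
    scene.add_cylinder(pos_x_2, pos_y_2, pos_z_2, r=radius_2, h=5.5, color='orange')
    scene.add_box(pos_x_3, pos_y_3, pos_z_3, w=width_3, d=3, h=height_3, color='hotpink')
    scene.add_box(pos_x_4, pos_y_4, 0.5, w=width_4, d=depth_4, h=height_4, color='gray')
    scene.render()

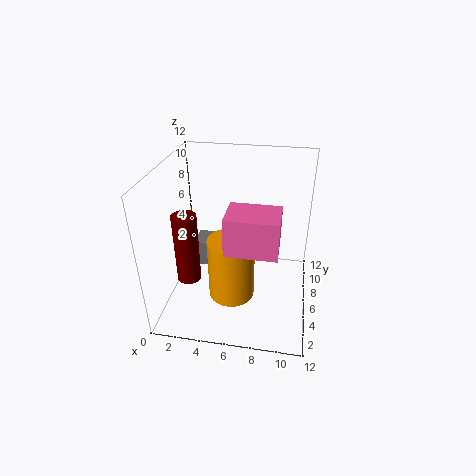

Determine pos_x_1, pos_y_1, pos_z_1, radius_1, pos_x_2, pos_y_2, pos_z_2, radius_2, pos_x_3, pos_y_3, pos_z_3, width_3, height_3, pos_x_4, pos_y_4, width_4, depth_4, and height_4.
pos_x_1 = 2, pos_y_1 = 4.5, pos_z_1 = 2.5, radius_1 = 1, pos_x_2 = 5.5, pos_y_2 = 5.5, pos_z_2 = 0.5, radius_2 = 2, pos_x_3 = 5.5, pos_y_3 = 2.5, pos_z_3 = 6.5, width_3 = 4, height_3 = 3, pos_x_4 = 1, pos_y_4 = 9, width_4 = 2, depth_4 = 2.5, height_4 = 2.5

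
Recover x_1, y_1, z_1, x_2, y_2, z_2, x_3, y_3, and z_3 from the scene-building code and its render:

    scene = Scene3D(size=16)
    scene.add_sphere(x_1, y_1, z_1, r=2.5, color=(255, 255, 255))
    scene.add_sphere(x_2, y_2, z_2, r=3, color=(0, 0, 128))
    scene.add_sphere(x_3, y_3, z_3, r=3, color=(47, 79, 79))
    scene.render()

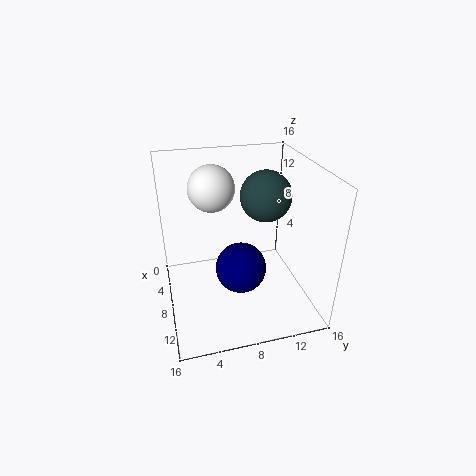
x_1 = 6.5
y_1 = 5.5
z_1 = 13.5
x_2 = 7.5
y_2 = 8.5
z_2 = 3.5
x_3 = 5.5
y_3 = 12
z_3 = 11.5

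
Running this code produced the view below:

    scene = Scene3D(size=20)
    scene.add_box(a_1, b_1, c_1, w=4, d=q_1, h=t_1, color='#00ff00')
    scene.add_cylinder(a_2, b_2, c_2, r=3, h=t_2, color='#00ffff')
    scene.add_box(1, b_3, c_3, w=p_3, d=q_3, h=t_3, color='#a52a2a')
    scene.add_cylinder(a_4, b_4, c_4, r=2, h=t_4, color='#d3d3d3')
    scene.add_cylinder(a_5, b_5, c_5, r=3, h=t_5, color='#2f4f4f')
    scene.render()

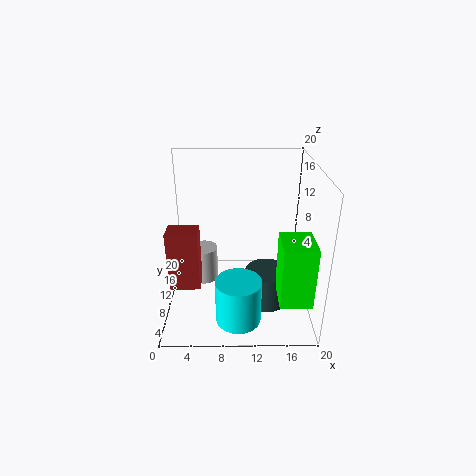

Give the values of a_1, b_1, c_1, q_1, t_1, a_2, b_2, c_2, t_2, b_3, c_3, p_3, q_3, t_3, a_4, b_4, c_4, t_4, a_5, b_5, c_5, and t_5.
a_1 = 15; b_1 = 1; c_1 = 5; q_1 = 5; t_1 = 8; a_2 = 10; b_2 = 4; c_2 = 1; t_2 = 6; b_3 = 5; c_3 = 5; p_3 = 4; q_3 = 3; t_3 = 8; a_4 = 5; b_4 = 11; c_4 = 3; t_4 = 5; a_5 = 14; b_5 = 8; c_5 = 1; t_5 = 5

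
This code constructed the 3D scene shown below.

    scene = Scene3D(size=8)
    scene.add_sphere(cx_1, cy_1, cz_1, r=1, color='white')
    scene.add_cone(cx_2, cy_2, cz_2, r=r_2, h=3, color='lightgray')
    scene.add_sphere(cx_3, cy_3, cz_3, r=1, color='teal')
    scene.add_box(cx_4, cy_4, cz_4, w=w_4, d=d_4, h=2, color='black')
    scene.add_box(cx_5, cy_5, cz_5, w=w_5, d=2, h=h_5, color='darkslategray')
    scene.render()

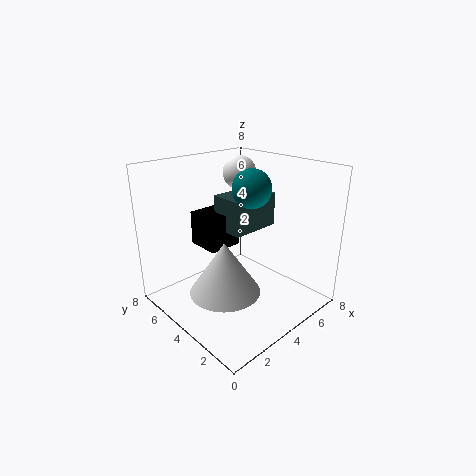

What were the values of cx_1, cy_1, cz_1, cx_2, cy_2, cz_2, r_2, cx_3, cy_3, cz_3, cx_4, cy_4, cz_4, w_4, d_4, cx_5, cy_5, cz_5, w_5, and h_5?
cx_1 = 6; cy_1 = 6; cz_1 = 7; cx_2 = 3; cy_2 = 4; cz_2 = 1; r_2 = 2; cx_3 = 4; cy_3 = 3; cz_3 = 7; cx_4 = 3; cy_4 = 5; cz_4 = 3; w_4 = 2; d_4 = 2; cx_5 = 4; cy_5 = 4; cz_5 = 4; w_5 = 3; h_5 = 2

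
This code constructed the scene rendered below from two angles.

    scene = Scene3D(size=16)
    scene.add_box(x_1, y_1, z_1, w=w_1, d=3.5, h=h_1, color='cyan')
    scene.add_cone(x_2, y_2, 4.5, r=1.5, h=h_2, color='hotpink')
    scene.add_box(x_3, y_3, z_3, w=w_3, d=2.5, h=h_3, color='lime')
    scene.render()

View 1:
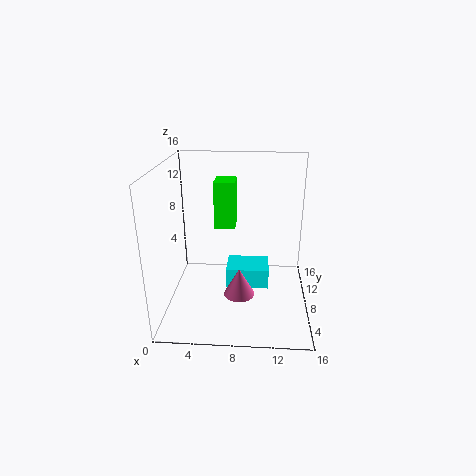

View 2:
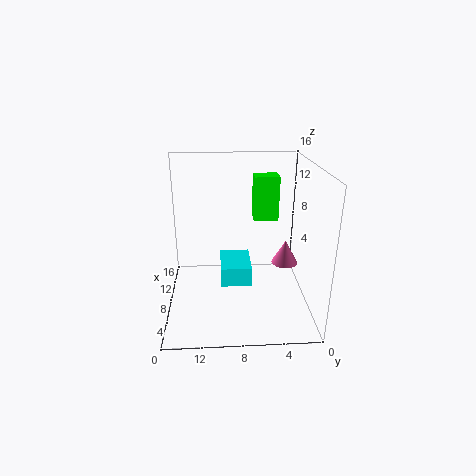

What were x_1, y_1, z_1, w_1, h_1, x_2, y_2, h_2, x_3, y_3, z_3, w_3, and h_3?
x_1 = 6.75
y_1 = 6.5
z_1 = 2.5
w_1 = 4.75
h_1 = 2.25
x_2 = 8.5
y_2 = 2.5
h_2 = 2.75
x_3 = 6
y_3 = 4
z_3 = 10.75
w_3 = 2
h_3 = 4.5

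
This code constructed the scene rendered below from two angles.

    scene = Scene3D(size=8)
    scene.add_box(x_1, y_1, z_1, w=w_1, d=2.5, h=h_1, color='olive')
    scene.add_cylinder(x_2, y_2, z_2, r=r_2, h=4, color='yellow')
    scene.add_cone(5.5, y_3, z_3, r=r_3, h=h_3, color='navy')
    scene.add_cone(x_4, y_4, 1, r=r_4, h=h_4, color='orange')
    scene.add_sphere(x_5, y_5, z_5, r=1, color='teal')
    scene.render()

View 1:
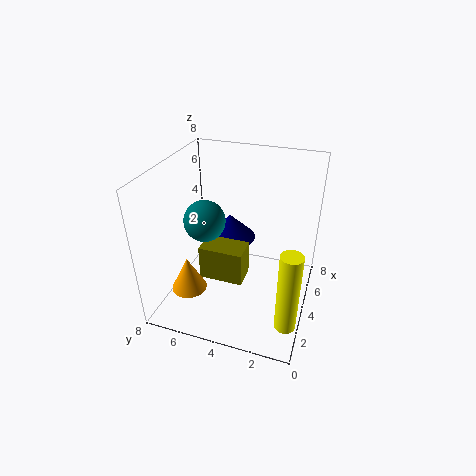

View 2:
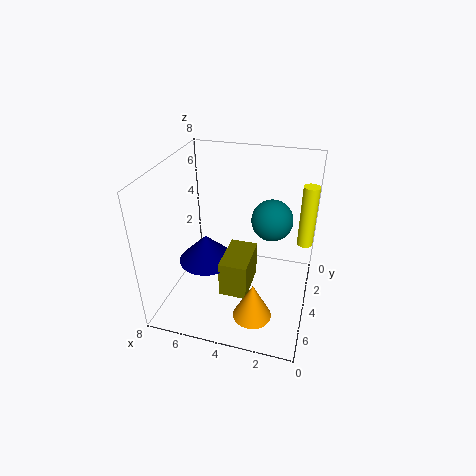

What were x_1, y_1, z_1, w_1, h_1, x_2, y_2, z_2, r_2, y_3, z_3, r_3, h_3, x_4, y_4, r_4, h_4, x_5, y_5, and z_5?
x_1 = 3
y_1 = 3.5
z_1 = 1.5
w_1 = 1.5
h_1 = 2
x_2 = 0.5
y_2 = 0.5
z_2 = 2
r_2 = 0.5
y_3 = 5
z_3 = 3
r_3 = 1.5
h_3 = 1.5
x_4 = 2.5
y_4 = 6.5
r_4 = 1
h_4 = 2
x_5 = 2
y_5 = 5
z_5 = 6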